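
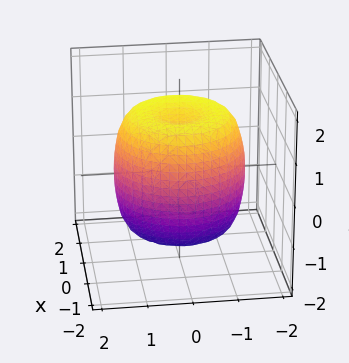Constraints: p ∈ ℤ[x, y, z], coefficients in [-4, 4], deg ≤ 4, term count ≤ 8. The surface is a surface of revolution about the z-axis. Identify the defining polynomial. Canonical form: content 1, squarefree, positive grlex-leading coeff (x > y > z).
Degree: a generic line meets the surface in up to 4 points, so deg p = 4.
Symmetries: the z-axis is an axis of rotation, so x and y enter only as x² + y².
From the visible intercepts: a circular section at z = 0 has radius between 1 and 2.
These observations pin down the coefficients.

2*x^4 + 4*x^2*y^2 + 2*y^4 - 3*x^2 - 3*y^2 + 2*z^2 - 3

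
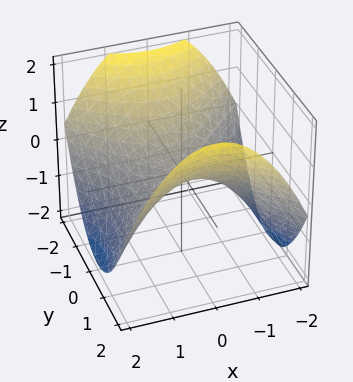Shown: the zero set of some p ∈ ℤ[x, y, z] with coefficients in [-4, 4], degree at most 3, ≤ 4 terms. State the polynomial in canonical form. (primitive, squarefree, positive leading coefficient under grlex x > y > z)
x^2 - y^2 + 2*z

(a) The degree is 2 — a hyperbolic paraboloid; a quadric.
(b) Symmetries: it's symmetric under x → −x, forcing even powers of x; it's symmetric under y → −y, forcing even powers of y.
(c) From the visible intercepts: it meets the x-axis at x = 0 (among the integer gridlines); one y-axis crossing is at y = 0.
(d) Fitting integer coefficients to these (and the overall shape) gives p.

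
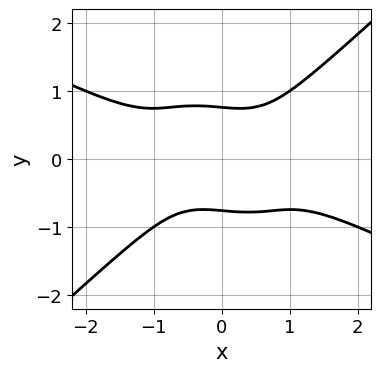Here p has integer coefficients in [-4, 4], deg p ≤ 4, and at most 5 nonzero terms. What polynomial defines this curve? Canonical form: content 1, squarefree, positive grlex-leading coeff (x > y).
x^4 + 2*x^3*y - x*y^3 - 3*y^4 + 1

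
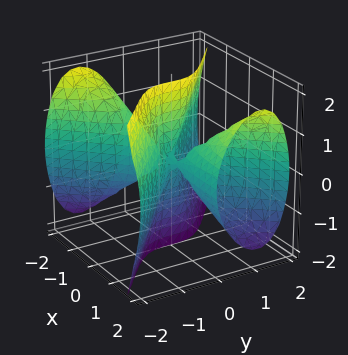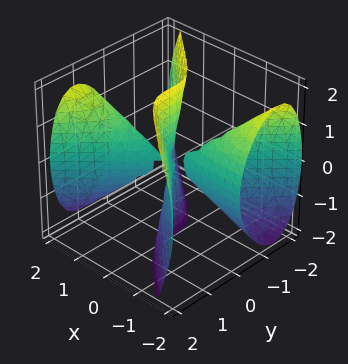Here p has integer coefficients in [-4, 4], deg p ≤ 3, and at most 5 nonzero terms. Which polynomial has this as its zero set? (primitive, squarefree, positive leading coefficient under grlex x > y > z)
(a) The picture has 2 separate pieces. Treating them together as one polynomial.
(b) Degree: no degree-2 surface has this shape, so deg p = 3.
(c) Checking where it meets the axes: the visible z-axis segment lies entirely on the surface; one y-axis crossing is at y = 0; every point of the x-axis in the box is on the surface.
(d) Assembling these constraints gives the stated polynomial.

2*x^2*y - x*z^2 - 2*y^3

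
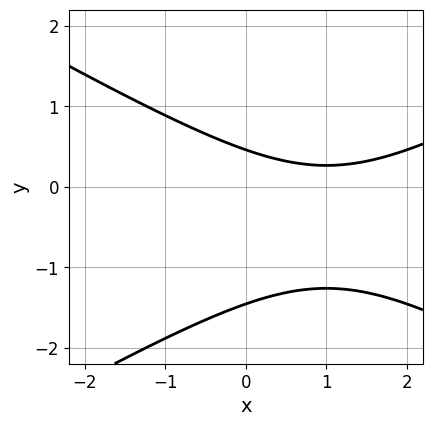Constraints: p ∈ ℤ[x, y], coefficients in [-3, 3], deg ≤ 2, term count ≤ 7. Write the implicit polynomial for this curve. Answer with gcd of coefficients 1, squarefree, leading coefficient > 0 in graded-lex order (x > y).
x^2 - 3*y^2 - 2*x - 3*y + 2

First, deg p = 2. No degree-1 curve has this shape.
Then, observable constraints: no x-intercept at any integer in the box.
Finally, these observations pin down the coefficients.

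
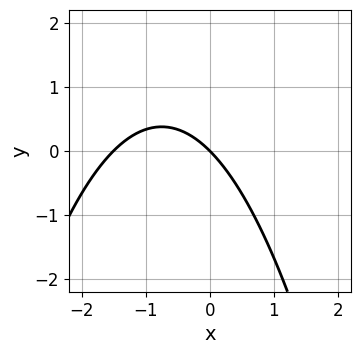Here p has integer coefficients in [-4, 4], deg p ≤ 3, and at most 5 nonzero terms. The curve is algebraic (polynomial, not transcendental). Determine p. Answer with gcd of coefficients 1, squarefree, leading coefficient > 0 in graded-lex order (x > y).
2*x^2 + 3*x + 3*y

Degree: the shape is more complex than any degree-1 curve, so deg p = 2.
Observable constraints: it crosses the x-axis at the gridline x = 0; one y-axis crossing is at y = 0.
These observations pin down the coefficients.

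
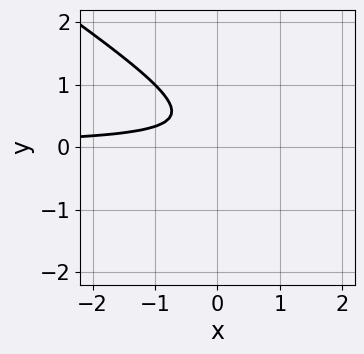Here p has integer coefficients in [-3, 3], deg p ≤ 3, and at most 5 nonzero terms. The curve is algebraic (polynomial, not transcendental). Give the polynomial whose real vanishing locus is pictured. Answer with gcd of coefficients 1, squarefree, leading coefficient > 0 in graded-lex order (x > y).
1. The degree is 2 — the shape is more complex than any degree-1 curve.
2. From the axis intercepts and sections: the curve avoids every integer y-axis point in the box; the curve avoids every integer x-axis point in the box.
3. Together with the visible shape, these determine p as stated.

2*x*y + 3*y^2 - 2*y + 1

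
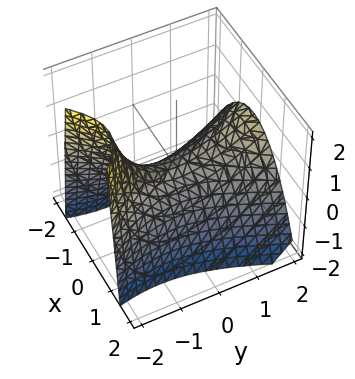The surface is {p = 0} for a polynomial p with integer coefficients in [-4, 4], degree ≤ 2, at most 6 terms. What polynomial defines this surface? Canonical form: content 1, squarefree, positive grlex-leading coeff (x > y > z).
3*x^2 - y^2 + y*z + 3*z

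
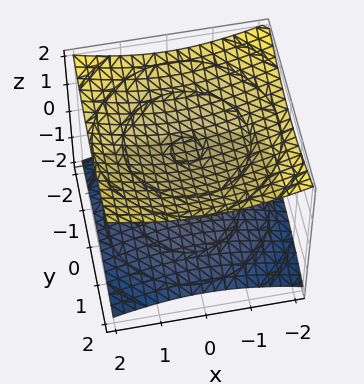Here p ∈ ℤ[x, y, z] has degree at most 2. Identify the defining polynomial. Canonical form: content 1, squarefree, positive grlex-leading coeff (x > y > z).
x^2 + y^2 - 3*z^2 + 3

First, there are 2 components. They look like related sheets of one shape, so recover p as a whole.
Next, degree: two sheets facing apart; a quadric, so deg p = 2.
Then, symmetries: rotational symmetry about the z-axis ⇒ p depends on x, y only through x² + y²; it's symmetric under z → −z, forcing even powers of z.
Then, from the visible intercepts: among the integer gridlines, it crosses the z-axis at z ∈ {-1, 1}; the surface avoids every integer y-axis point in the box; it misses every integer gridline on the x-axis.
Finally, solving for integer coefficients yields p as stated.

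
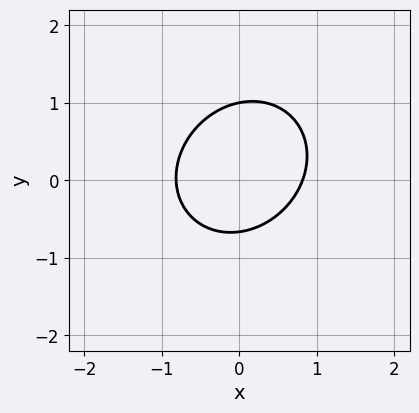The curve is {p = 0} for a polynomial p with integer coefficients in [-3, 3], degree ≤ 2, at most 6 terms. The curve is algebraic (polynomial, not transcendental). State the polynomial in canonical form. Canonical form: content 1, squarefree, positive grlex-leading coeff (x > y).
3*x^2 - x*y + 3*y^2 - y - 2

1. deg p = 2. No degree-1 curve has this shape.
2. Against the integer gridlines: it crosses the y-axis at the gridline y = 1.
3. Fitting integer coefficients to these (and the overall shape) gives p.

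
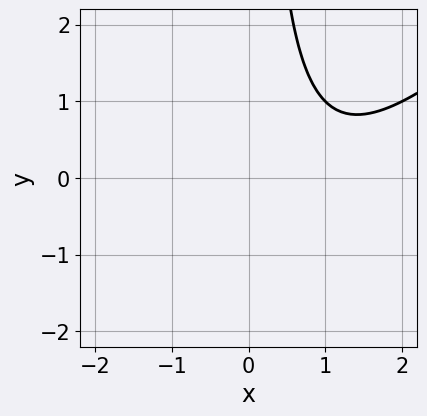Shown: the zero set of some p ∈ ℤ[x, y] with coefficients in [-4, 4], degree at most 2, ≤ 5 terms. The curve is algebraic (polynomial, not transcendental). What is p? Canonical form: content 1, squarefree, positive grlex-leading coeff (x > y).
(a) The degree is 2 — no degree-1 curve has this shape.
(b) Reading off the gridlines: no y-intercept at any integer in the box; no x-intercept at any integer in the box.
(c) Solving for integer coefficients yields p as stated.

x^2 - x*y - 2*x + 2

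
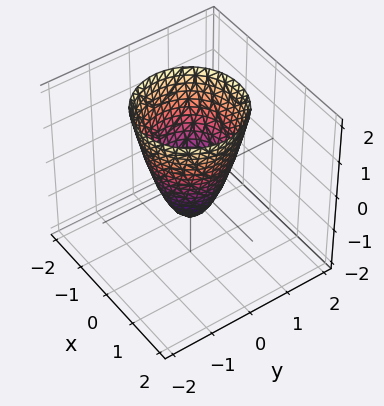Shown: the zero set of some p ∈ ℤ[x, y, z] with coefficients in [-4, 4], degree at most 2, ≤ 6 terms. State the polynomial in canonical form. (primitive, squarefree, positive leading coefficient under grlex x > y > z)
2*x^2 + 2*y^2 - z - 1

First, degree: no degree-1 surface has this shape, so deg p = 2.
Then, by symmetry, every cross-section ⟂ z is a circle, so x, y appear only via x² + y².
Next, from the visible intercepts: a circular section at z = 1 has radius exactly 1; it meets the z-axis at z = -1 (among the integer gridlines).
Finally, the integer polynomial consistent with all of this is the stated p.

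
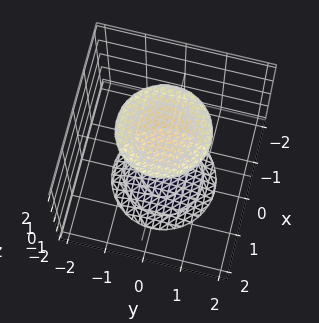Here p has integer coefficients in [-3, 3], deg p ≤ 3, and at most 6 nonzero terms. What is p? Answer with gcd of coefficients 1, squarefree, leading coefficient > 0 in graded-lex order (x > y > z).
x^2 + y^2 - z^2 + 3

1. I count 2 distinct pieces. Treating them together as one polynomial.
2. The degree is 2 — no degree-1 surface has this shape.
3. Symmetry: the surface is invariant under rotation about z: p = q(x² + y², z).
4. Against the integer gridlines: the surface avoids every integer y-axis point in the box; a circular section at z = -2 has radius exactly 1; it misses every integer gridline on the x-axis.
5. Matching integer coefficients to the picture gives p.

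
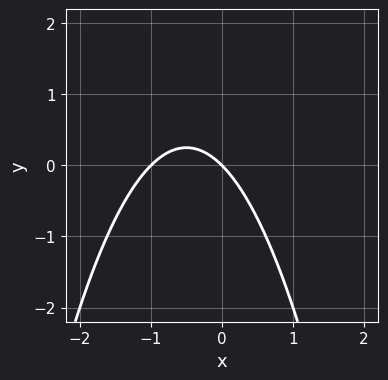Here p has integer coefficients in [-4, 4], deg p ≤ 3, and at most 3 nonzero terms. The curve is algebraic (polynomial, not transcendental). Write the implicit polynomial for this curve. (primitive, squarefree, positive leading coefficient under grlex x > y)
x^2 + x + y

First, the degree is 2 — the shape is more complex than any degree-1 curve.
Then, against the integer gridlines: it meets the y-axis at y = 0 (among the integer gridlines); among the integer gridlines, it crosses the x-axis at x ∈ {-1, 0}.
Finally, assembling these constraints gives the stated polynomial.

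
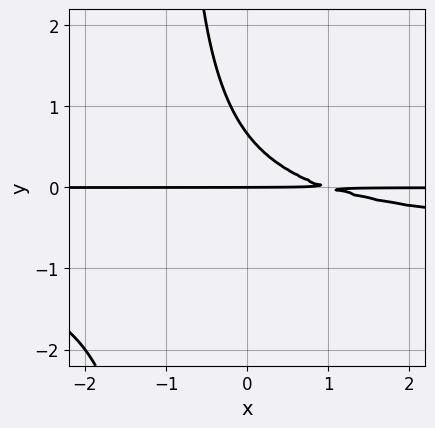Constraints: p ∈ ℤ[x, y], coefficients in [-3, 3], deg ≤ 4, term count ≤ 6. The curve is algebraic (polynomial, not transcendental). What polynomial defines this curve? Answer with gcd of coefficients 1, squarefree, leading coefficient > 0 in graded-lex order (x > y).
3*x*y^2 + 2*x*y + 3*y^2 - 2*y

1. Degree: a generic line meets the curve in up to 3 points, so deg p = 3.
2. Against the integer gridlines: it crosses the y-axis at the gridline y = 0; every point of the x-axis in the box is on the curve.
3. Assembling these constraints gives the stated polynomial.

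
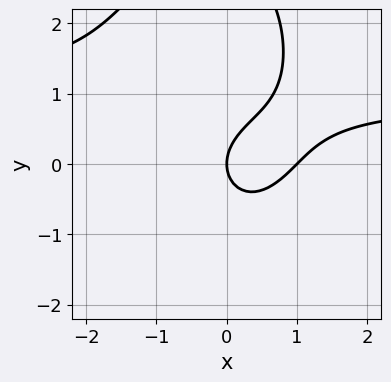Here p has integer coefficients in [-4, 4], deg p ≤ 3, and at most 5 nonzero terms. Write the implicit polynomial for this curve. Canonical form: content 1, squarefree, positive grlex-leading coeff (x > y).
3*x^2*y + y^3 - 3*x^2 - 3*y^2 + 3*x

1. Degree: a generic line meets the curve in up to 3 points, so deg p = 3.
2. Checking where it meets the axes: among the integer gridlines, it crosses the x-axis at x ∈ {0, 1}; it meets the y-axis at y = 0 (among the integer gridlines).
3. Assembling these constraints gives the stated polynomial.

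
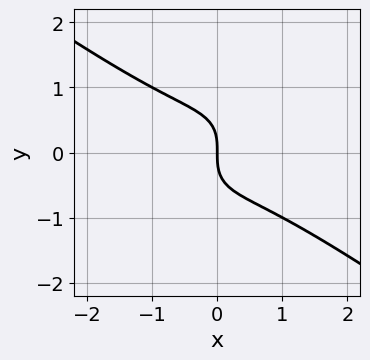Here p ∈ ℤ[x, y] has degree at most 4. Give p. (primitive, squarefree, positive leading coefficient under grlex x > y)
2*x^3 - 2*x*y^2 + 3*y^3 + 3*x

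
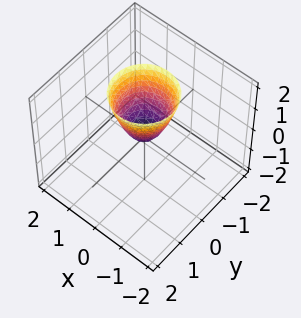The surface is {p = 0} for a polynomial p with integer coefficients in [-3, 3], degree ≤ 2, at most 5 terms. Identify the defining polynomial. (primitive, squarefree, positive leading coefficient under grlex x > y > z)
2*x^2 + 2*y^2 - z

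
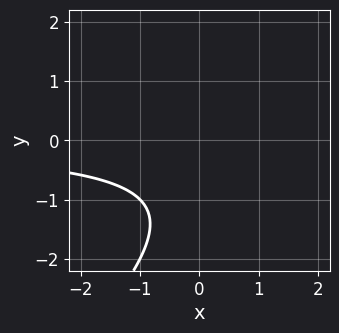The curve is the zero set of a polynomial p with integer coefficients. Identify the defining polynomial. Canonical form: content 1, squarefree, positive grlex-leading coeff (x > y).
x*y - y^2 - 2*y - 2

1. Degree: the shape is more complex than any degree-1 curve, so deg p = 2.
2. From the visible intercepts: the curve avoids every integer y-axis point in the box; it misses every integer gridline on the x-axis.
3. The integer polynomial consistent with all of this is the stated p.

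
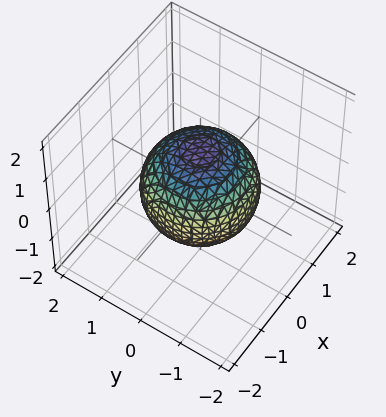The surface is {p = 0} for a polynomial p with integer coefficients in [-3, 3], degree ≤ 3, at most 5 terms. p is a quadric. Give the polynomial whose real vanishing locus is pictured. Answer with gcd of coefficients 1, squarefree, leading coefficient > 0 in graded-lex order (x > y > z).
The degree is 2 — bounded and convex; a quadric.
Symmetry: every cross-section ⟂ z is a circle, so x, y appear only via x² + y²; mirror symmetry z ↦ −z ⇒ only even powers of z.
Checking where it meets the axes: a circular section at z = 0 has radius between 1 and 2.
Assembling these constraints gives the stated polynomial.

2*x^2 + 2*y^2 + 2*z^2 - 3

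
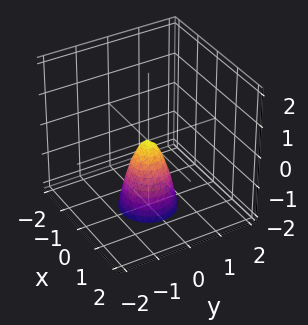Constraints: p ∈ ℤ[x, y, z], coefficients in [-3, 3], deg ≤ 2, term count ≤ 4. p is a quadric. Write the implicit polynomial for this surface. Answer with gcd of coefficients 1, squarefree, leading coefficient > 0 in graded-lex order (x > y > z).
3*x^2 + 3*y^2 + z

First, deg p = 2. A paraboloid; a quadric.
Then, by symmetry, the z-axis is an axis of rotation, so x and y enter only as x² + y².
Next, reading off the gridlines: a circular section at z = -2 has radius between 0 and 1; it meets the y-axis at y = 0 (among the integer gridlines).
Finally, matching integer coefficients to the picture gives p.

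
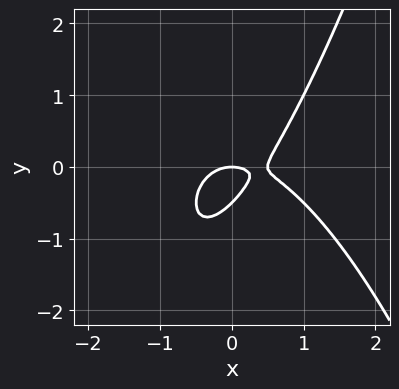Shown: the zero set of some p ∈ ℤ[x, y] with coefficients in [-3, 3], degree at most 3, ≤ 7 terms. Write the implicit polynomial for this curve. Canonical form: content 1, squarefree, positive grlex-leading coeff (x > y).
2*x^3 - x^2 + 2*x*y - 2*y^2 - y

1. deg p = 3.
2. Observable constraints: one y-axis crossing is at y = 0; it crosses the x-axis at the gridline x = 0.
3. Matching integer coefficients to the picture gives p.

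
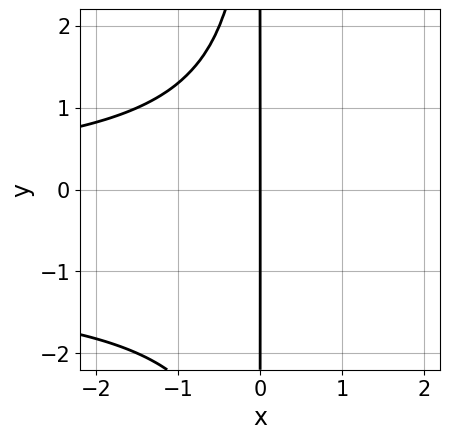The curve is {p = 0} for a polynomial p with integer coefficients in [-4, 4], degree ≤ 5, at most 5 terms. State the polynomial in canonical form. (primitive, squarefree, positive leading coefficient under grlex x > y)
First, degree: a generic line meets the curve in up to 4 points, so deg p = 4.
Next, against the integer gridlines: one x-axis crossing is at x = 0; the visible y-axis segment lies entirely on the curve.
Finally, these observations pin down the coefficients.

x^2*y^2 + x^2*y + 3*x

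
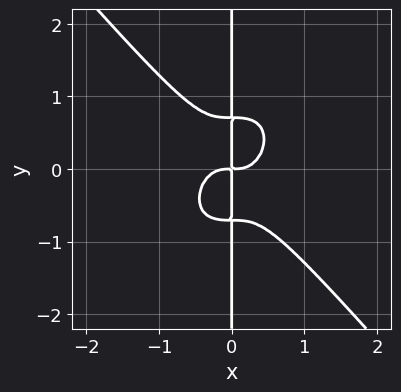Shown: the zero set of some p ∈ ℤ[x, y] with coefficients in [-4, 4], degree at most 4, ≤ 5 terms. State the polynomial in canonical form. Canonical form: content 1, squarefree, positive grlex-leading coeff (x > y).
3*x^4 + 2*x*y^3 - x*y

(a) The degree is 4 — a generic line meets the curve in up to 4 points.
(b) Reading off the gridlines: every point of the y-axis in the box is on the curve.
(c) Together with the visible shape, these determine p as stated.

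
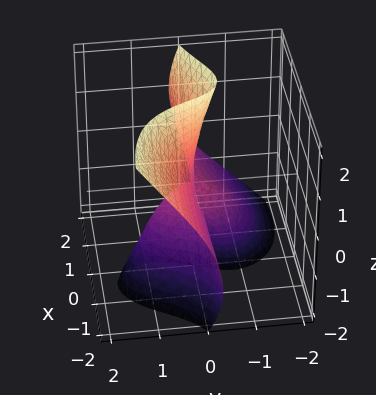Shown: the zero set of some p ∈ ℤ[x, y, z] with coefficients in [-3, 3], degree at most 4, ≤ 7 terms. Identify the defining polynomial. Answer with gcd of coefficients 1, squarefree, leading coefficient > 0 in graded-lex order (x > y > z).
The degree is 3 — the shape is more complex than any degree-2 surface.
From the visible intercepts: the visible z-axis segment lies entirely on the surface; it meets the y-axis at y = 0 (among the integer gridlines); every point of the x-axis in the box is on the surface.
The integer polynomial consistent with all of this is the stated p.

2*x^2*y - x^2*z + x*z^2 + y^3 + y*z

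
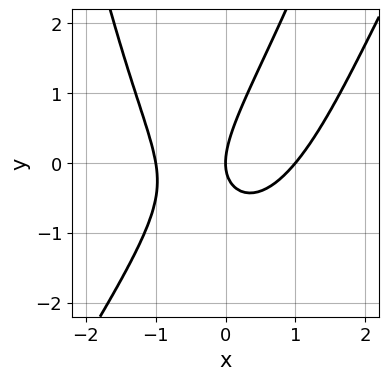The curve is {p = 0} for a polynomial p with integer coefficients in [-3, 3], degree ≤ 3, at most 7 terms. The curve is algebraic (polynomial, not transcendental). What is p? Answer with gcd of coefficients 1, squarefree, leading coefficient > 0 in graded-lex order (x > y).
1. The degree is 3 — no degree-2 curve has this shape.
2. From the axis intercepts and sections: it meets the y-axis at y = 0 (among the integer gridlines); the x-axis gridline crossings are at x ∈ {-1, 0, 1}.
3. These observations pin down the coefficients.

3*x^3 - 2*x^2*y - 3*x*y + 2*y^2 - 3*x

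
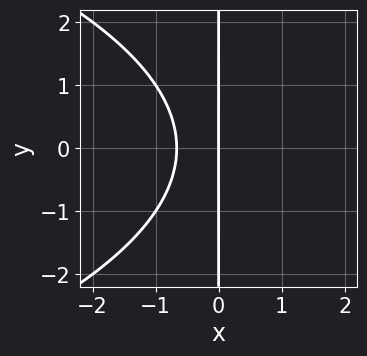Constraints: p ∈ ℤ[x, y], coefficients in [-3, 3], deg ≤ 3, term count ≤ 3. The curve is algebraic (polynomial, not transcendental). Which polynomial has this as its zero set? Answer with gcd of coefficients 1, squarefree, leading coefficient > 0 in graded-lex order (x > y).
x*y^2 + 3*x^2 + 2*x

First, degree: a generic line meets the curve in up to 3 points, so deg p = 3.
Then, symmetries: it's symmetric under y → −y, forcing even powers of y.
Next, against the integer gridlines: it crosses the x-axis at the gridline x = 0; every point of the y-axis in the box is on the curve.
Finally, solving for integer coefficients yields p as stated.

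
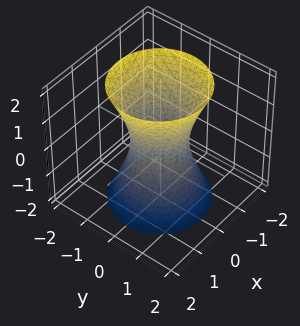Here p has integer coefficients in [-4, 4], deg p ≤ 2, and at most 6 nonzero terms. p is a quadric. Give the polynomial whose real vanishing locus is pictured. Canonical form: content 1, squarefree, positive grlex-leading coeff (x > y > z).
The degree is 2 — an hourglass — one-sheet hyperboloid; a quadric.
Symmetries: it's symmetric under z → −z, forcing even powers of z; every cross-section ⟂ z is a circle, so x, y appear only via x² + y².
Checking where it meets the axes: a circular section at z = 1 has radius exactly 1; no z-intercept at any integer in the box.
Matching integer coefficients to the picture gives p.

3*x^2 + 3*y^2 - z^2 - 2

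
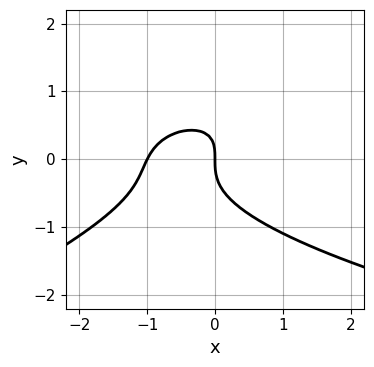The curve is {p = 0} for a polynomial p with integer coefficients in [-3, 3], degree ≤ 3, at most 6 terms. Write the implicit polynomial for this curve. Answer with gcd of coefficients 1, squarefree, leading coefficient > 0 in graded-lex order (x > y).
x*y^2 - 3*y^3 - 2*x^2 + x*y - 2*x

(a) deg p = 3. No degree-2 curve has this shape.
(b) From the visible intercepts: among the integer gridlines, it crosses the x-axis at x ∈ {-1, 0}; it meets the y-axis at y = 0 (among the integer gridlines).
(c) Together with the visible shape, these determine p as stated.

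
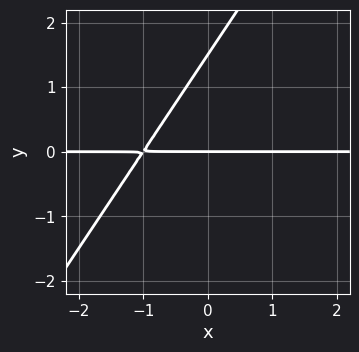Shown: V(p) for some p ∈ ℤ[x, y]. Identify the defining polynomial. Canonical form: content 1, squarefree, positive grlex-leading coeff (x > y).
3*x*y - 2*y^2 + 3*y

deg p = 2. A generic line meets the curve in up to 2 points.
Against the integer gridlines: one y-axis crossing is at y = 0; every point of the x-axis in the box is on the curve.
Matching integer coefficients to the picture gives p.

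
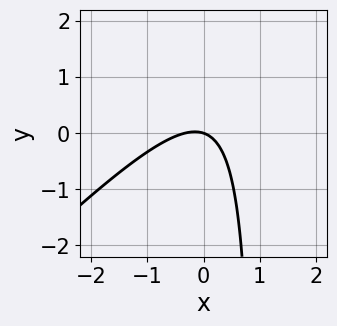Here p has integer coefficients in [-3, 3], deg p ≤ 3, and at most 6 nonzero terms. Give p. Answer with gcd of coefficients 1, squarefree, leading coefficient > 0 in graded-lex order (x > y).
First, deg p = 2.
Then, against the integer gridlines: one y-axis crossing is at y = 0; it meets the x-axis at x = 0 (among the integer gridlines).
Finally, matching integer coefficients to the picture gives p.

3*x^2 - 3*x*y + x + 3*y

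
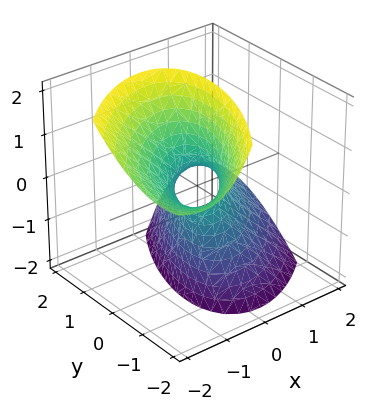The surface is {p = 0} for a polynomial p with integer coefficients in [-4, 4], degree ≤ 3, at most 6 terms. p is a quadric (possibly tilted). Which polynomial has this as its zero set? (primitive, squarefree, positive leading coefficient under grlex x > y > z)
3*x^2 - 3*x*y + 3*x*z + 2*y^2 - z^2 - 1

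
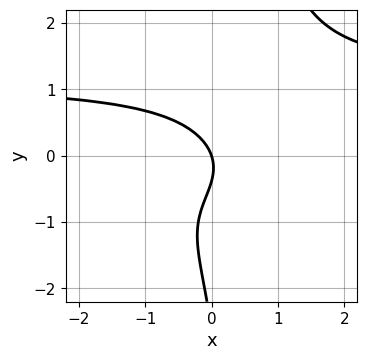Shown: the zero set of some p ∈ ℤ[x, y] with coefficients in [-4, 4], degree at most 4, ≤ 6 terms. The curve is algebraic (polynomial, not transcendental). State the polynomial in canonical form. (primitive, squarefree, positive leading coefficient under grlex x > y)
2*x*y^3 - y^3 - 3*y^2 - 3*x - y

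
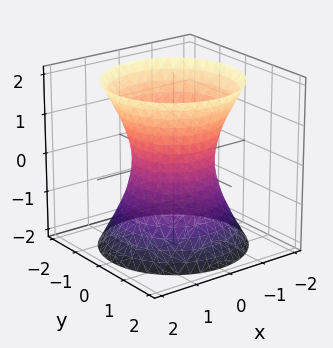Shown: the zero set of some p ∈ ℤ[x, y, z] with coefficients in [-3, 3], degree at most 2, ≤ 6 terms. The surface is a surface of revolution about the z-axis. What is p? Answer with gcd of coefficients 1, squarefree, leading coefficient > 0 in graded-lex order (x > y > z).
(a) The degree is 2 — the shape is more complex than any degree-1 surface.
(b) Symmetry: the surface is invariant under rotation about z: p = q(x² + y², z).
(c) From the axis intercepts and sections: it misses every integer gridline on the z-axis; among the integer gridlines, it crosses the x-axis at x ∈ {-1, 1}; among the integer gridlines, it crosses the y-axis at y ∈ {-1, 1}; a circular section at z = 1 has radius between 1 and 2.
(d) Solving for integer coefficients yields p as stated.

2*x^2 + 2*y^2 - z^2 - 2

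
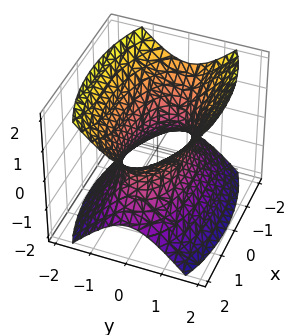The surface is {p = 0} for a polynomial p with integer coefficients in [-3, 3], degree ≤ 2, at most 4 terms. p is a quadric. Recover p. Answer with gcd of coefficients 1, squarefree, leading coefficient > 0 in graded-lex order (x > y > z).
x^2 + 3*y^2 - 2*z^2 - 2

Degree: an hourglass — one-sheet hyperboloid; a quadric, so deg p = 2.
Symmetries: mirror symmetry x ↦ −x ⇒ only even powers of x; the z ↦ −z reflection is a symmetry, so z appears only in even powers; it's symmetric under y → −y, forcing even powers of y.
From the visible intercepts: no z-intercept at any integer in the box.
Putting this together gives p.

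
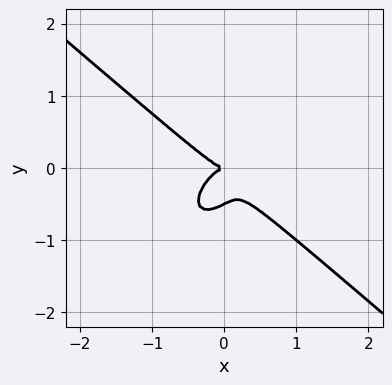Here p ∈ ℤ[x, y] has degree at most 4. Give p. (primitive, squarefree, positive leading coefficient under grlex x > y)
2*x^3 - x*y^2 + 2*y^3 + y^2

1. The degree is 3 — no degree-2 curve has this shape.
2. Observable constraints: it crosses the x-axis at the gridline x = 0; it crosses the y-axis at the gridline y = 0.
3. Solving for integer coefficients yields p as stated.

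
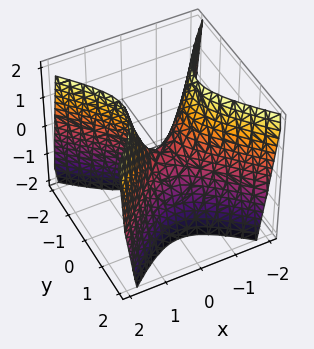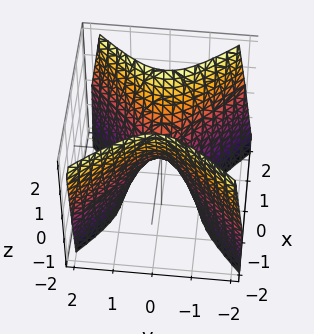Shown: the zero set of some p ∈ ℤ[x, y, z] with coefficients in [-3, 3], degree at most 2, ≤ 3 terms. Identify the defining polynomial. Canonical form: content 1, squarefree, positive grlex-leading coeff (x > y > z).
2*x^2 - 2*y^2 - z

First, the degree is 2 — a hyperbolic paraboloid; a quadric.
Then, symmetries: the y ↦ −y reflection is a symmetry, so y appears only in even powers; it's symmetric under x → −x, forcing even powers of x.
Next, from the visible intercepts: it crosses the z-axis at the gridline z = 0; it crosses the x-axis at the gridline x = 0; one y-axis crossing is at y = 0.
Finally, matching integer coefficients to the picture gives p.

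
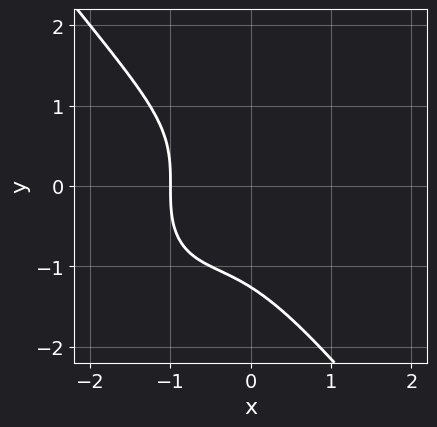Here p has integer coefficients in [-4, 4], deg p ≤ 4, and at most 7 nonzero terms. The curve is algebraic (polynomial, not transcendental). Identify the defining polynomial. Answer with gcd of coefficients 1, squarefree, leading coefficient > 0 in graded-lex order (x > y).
First, deg p = 3. The shape is more complex than any degree-2 curve.
Then, checking where it meets the axes: it crosses the x-axis at the gridline x = -1.
Finally, the integer polynomial consistent with all of this is the stated p.

2*x^3 + y^3 + 3*x^2 + 3*x + 2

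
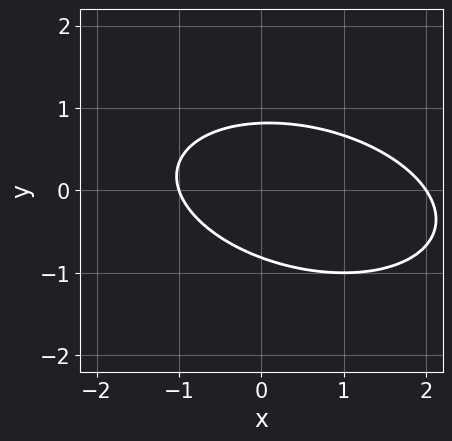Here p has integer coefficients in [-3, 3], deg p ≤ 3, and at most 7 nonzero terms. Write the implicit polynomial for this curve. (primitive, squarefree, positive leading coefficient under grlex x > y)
x^2 + x*y + 3*y^2 - x - 2

deg p = 2.
From the axis intercepts and sections: the x-axis gridline crossings are at x ∈ {-1, 2}.
Solving for integer coefficients yields p as stated.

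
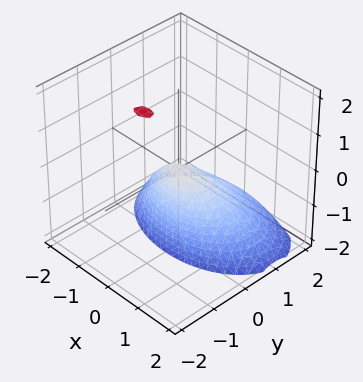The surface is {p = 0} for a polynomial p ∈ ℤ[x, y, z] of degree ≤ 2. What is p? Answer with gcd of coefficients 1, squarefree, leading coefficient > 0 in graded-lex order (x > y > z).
The degree is 2 — no degree-1 surface has this shape.
From the axis intercepts and sections: it meets the y-axis at y = 0 (among the integer gridlines); it crosses the x-axis at the gridline x = 0; one z-axis crossing is at z = 0.
The integer polynomial consistent with all of this is the stated p.

x^2 + 2*y^2 + 2*y*z + z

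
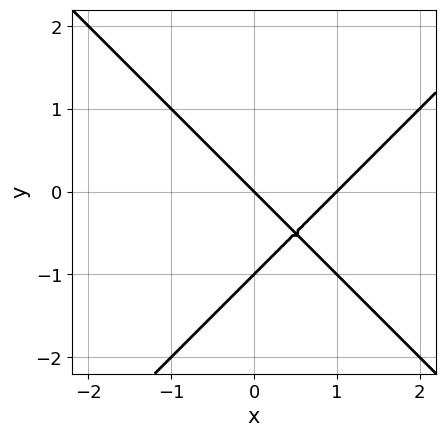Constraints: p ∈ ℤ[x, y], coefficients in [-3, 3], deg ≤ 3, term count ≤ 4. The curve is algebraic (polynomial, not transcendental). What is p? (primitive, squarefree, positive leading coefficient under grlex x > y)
x^2 - y^2 - x - y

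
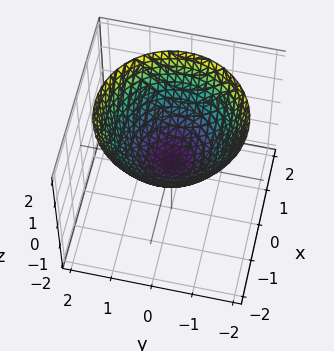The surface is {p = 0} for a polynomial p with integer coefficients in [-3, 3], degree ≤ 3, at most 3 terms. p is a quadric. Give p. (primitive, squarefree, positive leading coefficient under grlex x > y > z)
Degree: a single bowl opening along one axis; a quadric, so deg p = 2.
By symmetry, the z-axis is an axis of rotation, so x and y enter only as x² + y².
Checking where it meets the axes: it meets the z-axis at z = 0 (among the integer gridlines); it meets the y-axis at y = 0 (among the integer gridlines).
These observations pin down the coefficients.

2*x^2 + 2*y^2 - 3*z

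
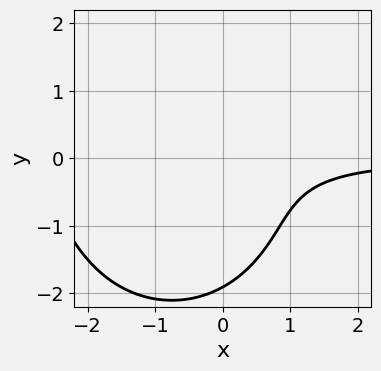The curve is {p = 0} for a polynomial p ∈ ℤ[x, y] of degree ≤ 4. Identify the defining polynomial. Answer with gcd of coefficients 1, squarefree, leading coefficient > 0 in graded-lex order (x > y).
deg p = 3. No degree-2 curve has this shape.
Checking where it meets the axes: it misses every integer gridline on the x-axis.
Solving for integer coefficients yields p as stated.

2*x^2*y + 2*y^3 + 3*x*y + 3*y^2 + 3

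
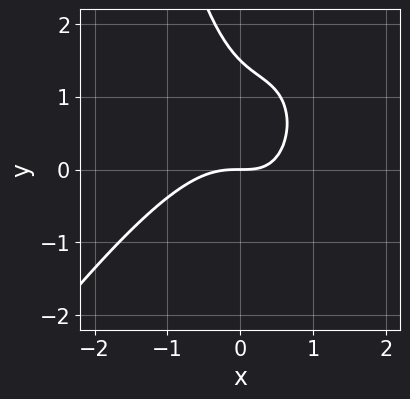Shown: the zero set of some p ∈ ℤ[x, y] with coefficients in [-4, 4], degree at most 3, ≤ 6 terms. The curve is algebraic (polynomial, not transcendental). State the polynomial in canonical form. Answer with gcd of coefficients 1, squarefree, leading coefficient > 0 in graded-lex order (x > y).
3*x^3 - 2*x^2*y + 2*x*y + 2*y^2 - 3*y

First, degree: a generic line meets the curve in up to 3 points, so deg p = 3.
Next, from the axis intercepts and sections: it crosses the y-axis at the gridline y = 0; it crosses the x-axis at the gridline x = 0.
Finally, together with the visible shape, these determine p as stated.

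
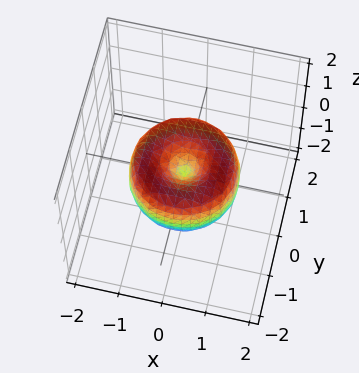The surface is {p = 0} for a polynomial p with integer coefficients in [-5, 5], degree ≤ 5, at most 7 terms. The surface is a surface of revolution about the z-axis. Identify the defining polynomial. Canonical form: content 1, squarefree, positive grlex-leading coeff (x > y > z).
2*x^4 + 4*x^2*y^2 + 2*y^4 - 3*x^2 - 3*y^2 + 2*z^2

(a) deg p = 4. A generic line meets the surface in up to 4 points.
(b) By symmetry, the z-axis is an axis of rotation, so x and y enter only as x² + y².
(c) Checking where it meets the axes: it meets the z-axis at z = 0 (among the integer gridlines); one y-axis crossing is at y = 0; a circular section at z = 0 has radius between 1 and 2; one x-axis crossing is at x = 0.
(d) Assembling these constraints gives the stated polynomial.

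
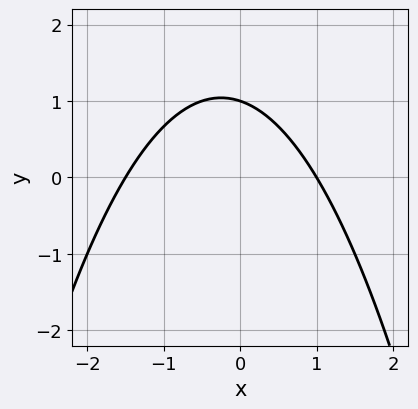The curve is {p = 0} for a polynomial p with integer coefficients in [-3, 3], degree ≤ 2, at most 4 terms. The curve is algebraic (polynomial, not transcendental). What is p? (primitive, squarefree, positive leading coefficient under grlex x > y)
2*x^2 + x + 3*y - 3

(a) The degree is 2 — a generic line meets the curve in up to 2 points.
(b) Observable constraints: it crosses the y-axis at the gridline y = 1; one x-axis crossing is at x = 1.
(c) Fitting integer coefficients to these (and the overall shape) gives p.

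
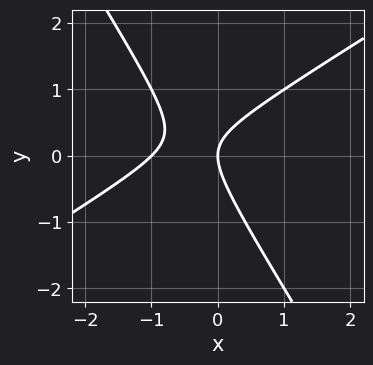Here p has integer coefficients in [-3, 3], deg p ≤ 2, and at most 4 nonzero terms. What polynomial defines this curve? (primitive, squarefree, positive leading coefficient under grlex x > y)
(a) deg p = 2.
(b) Against the integer gridlines: one y-axis crossing is at y = 0; among the integer gridlines, it crosses the x-axis at x ∈ {-1, 0}.
(c) Together with the visible shape, these determine p as stated.

x^2 - x*y - y^2 + x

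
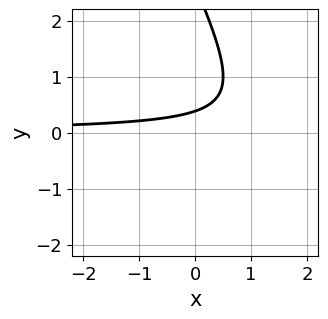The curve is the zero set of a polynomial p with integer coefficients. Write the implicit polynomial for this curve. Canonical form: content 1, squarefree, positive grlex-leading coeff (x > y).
1. deg p = 2.
2. Against the integer gridlines: it misses every integer gridline on the x-axis.
3. Assembling these constraints gives the stated polynomial.

2*x*y + y^2 - 3*y + 1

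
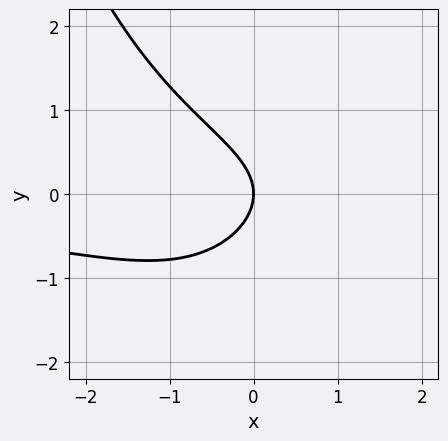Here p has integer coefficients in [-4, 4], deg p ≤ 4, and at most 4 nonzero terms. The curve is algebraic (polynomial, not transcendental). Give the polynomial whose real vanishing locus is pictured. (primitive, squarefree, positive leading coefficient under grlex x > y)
x^2*y - 2*y^2 - 2*x

First, deg p = 3. No degree-2 curve has this shape.
Then, reading off the gridlines: it crosses the x-axis at the gridline x = 0; it crosses the y-axis at the gridline y = 0.
Finally, together with the visible shape, these determine p as stated.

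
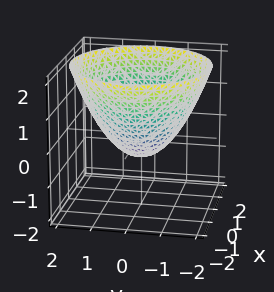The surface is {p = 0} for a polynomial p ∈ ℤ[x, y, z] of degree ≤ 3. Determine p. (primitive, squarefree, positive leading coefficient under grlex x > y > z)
(a) deg p = 2. The shape is more complex than any degree-1 surface.
(b) Symmetry: every cross-section ⟂ z is a circle, so x, y appear only via x² + y².
(c) Reading off the gridlines: a circular section at z = 0 has radius exactly 1; the y-axis gridline crossings are at y ∈ {-1, 1}.
(d) Solving for integer coefficients yields p as stated. Check: (1, 0, 0) on the x-axis lies on the surface, and p(1, 0, 0) = 0. ✓

2*x^2 + 2*y^2 - 3*z - 2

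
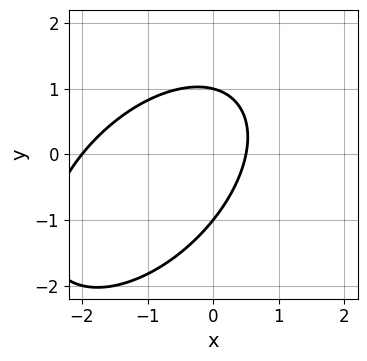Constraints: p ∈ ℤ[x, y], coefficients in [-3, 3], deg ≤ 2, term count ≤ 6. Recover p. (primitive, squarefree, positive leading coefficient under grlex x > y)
2*x^2 - 2*x*y + 2*y^2 + 3*x - 2

First, deg p = 2. The shape is more complex than any degree-1 curve.
Next, from the visible intercepts: it meets the x-axis at x = -2 (among the integer gridlines); among the integer gridlines, it crosses the y-axis at y ∈ {-1, 1}.
Finally, fitting integer coefficients to these (and the overall shape) gives p.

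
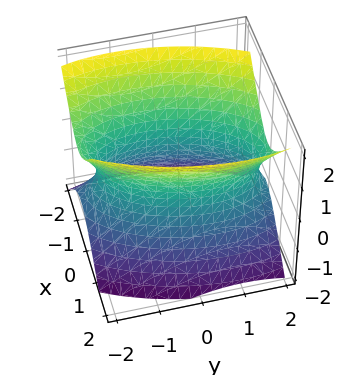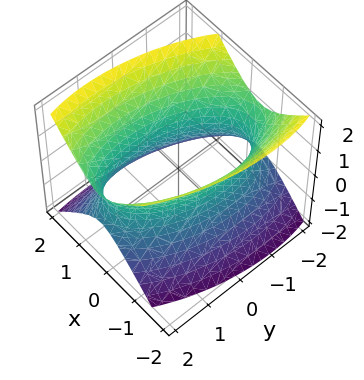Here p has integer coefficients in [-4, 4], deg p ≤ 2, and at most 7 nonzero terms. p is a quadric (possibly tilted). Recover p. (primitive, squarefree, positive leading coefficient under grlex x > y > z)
3*x^2 - x*y + y^2 - 2*z^2 - 3

deg p = 2.
From the axis intercepts and sections: the x-axis gridline crossings are at x ∈ {-1, 1}; it misses every integer gridline on the z-axis.
The integer polynomial consistent with all of this is the stated p.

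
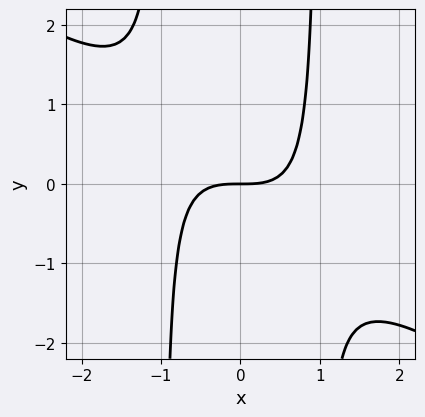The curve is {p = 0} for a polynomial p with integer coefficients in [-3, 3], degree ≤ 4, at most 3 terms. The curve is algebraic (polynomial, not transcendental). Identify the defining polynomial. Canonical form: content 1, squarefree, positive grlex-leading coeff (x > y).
2*x^3 + 3*x^2*y - 3*y

The degree is 3 — a generic line meets the curve in up to 3 points.
Observable constraints: it meets the x-axis at x = 0 (among the integer gridlines); one y-axis crossing is at y = 0.
These observations pin down the coefficients.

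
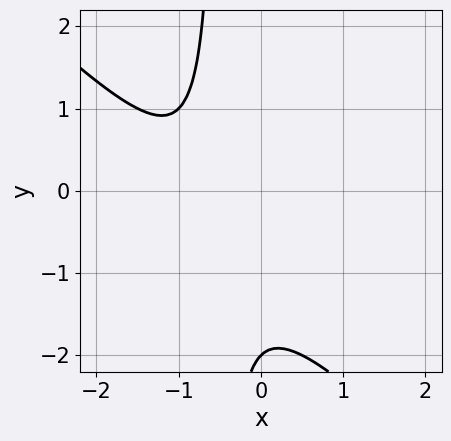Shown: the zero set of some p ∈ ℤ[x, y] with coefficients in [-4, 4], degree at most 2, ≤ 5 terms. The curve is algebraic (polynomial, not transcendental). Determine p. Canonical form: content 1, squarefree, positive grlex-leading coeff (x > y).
2*x^2 + 2*x*y + 3*x + y + 2

(a) deg p = 2. No degree-1 curve has this shape.
(b) Observable constraints: it crosses the y-axis at the gridline y = -2; it misses every integer gridline on the x-axis.
(c) Assembling these constraints gives the stated polynomial.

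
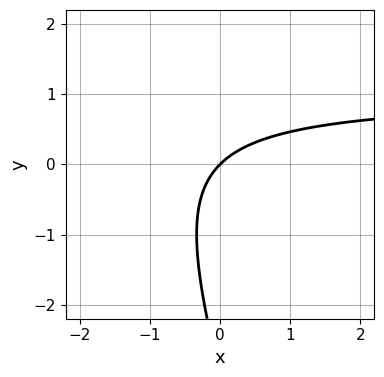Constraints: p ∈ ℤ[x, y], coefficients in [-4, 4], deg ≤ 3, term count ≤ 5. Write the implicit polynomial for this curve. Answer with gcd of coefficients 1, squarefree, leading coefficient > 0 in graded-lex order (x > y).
3*x*y + y^2 - 3*x + 3*y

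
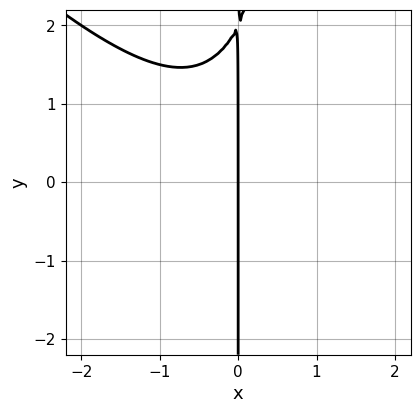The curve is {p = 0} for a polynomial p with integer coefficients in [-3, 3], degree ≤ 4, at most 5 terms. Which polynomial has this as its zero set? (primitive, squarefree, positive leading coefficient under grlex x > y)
deg p = 3. The shape is more complex than any degree-2 curve.
From the axis intercepts and sections: it crosses the x-axis at the gridline x = 0; every point of the y-axis in the box is on the curve.
Assembling these constraints gives the stated polynomial.

x^3 + x^2*y - x*y + 2*x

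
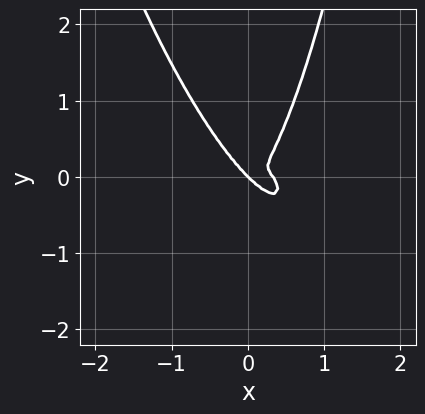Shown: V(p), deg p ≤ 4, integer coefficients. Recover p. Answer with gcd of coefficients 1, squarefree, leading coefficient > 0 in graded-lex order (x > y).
3*x^4 + 2*x^3*y + x^2*y^2 - x^3 - y^3

1. The degree is 4 — no degree-3 curve has this shape.
2. Reading off the gridlines: it meets the x-axis at x = 0 (among the integer gridlines); it meets the y-axis at y = 0 (among the integer gridlines).
3. These observations pin down the coefficients.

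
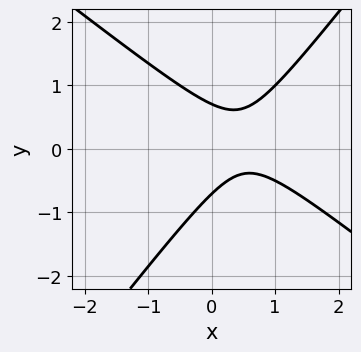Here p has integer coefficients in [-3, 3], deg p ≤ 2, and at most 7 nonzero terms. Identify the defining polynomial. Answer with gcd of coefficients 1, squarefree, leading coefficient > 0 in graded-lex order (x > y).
2*x^2 + x*y - 2*y^2 - 2*x + 1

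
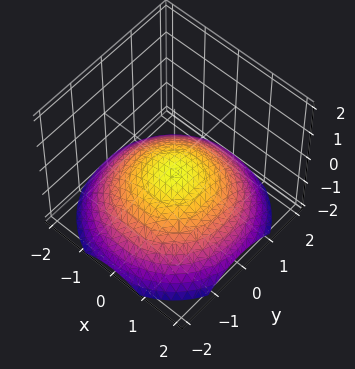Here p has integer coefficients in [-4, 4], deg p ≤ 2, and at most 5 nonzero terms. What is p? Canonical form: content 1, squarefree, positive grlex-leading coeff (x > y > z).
x^2 + y^2 + 3*z + 1

First, degree: no degree-1 surface has this shape, so deg p = 2.
Next, symmetry: the surface is invariant under rotation about z: p = q(x² + y², z).
Next, reading off the gridlines: it misses every integer gridline on the y-axis; the surface avoids every integer x-axis point in the box; a circular section at z = -1 has radius between 1 and 2.
Finally, the integer polynomial consistent with all of this is the stated p.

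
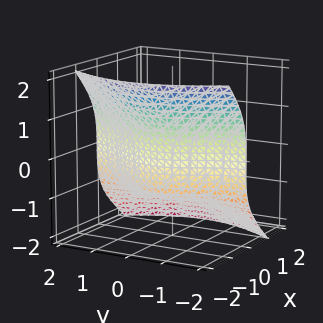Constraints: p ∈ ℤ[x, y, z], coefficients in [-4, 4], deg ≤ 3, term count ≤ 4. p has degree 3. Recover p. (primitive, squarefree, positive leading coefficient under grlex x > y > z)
3*x^3 + 3*x*y^2 + 2*z^3 + 3

(a) deg p = 3.
(b) Against the integer gridlines: it meets the x-axis at x = -1 (among the integer gridlines); no y-intercept at any integer in the box.
(c) These observations pin down the coefficients.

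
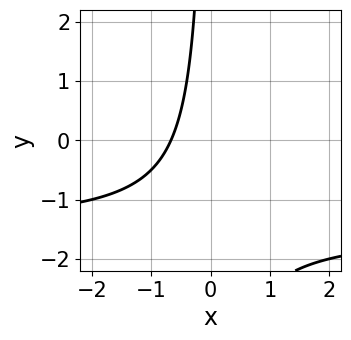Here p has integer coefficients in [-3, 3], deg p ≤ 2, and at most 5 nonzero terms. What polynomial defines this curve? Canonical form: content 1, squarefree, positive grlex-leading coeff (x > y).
First, degree: the shape is more complex than any degree-1 curve, so deg p = 2.
Next, reading off the gridlines: it misses every integer gridline on the y-axis.
Finally, matching integer coefficients to the picture gives p.

2*x*y + 3*x + 2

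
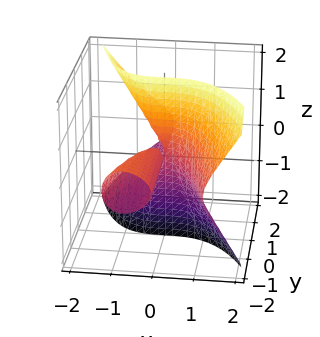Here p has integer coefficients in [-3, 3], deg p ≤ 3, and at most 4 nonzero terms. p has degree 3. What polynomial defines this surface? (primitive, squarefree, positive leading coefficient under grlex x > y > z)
(a) There are 2 components. They look like related sheets of one shape, so recover p as a whole.
(b) The degree is 3 — a generic line meets the surface in up to 3 points.
(c) Checking where it meets the axes: it meets the x-axis at x = 0 (among the integer gridlines); every point of the y-axis in the box is on the surface; every point of the z-axis in the box is on the surface.
(d) Together with the visible shape, these determine p as stated.

3*x^3 + 3*y*z^2 + 2*x*y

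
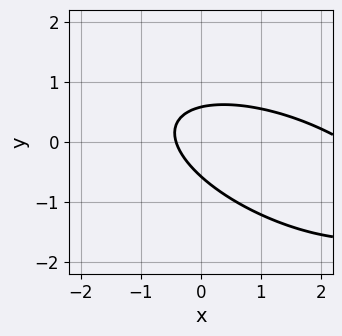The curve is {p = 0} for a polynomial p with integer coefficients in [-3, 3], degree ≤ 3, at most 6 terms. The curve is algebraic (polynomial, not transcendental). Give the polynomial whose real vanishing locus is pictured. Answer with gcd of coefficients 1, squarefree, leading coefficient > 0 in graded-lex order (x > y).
x^2 + 2*x*y + 3*y^2 - 2*x - 1

First, degree: no degree-1 curve has this shape, so deg p = 2.
Finally, putting this together gives p.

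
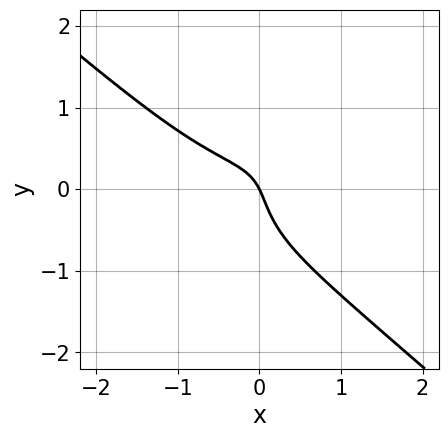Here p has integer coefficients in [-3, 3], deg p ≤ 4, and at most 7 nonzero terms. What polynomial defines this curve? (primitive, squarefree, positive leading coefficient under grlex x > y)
1. The degree is 3 — the shape is more complex than any degree-2 curve.
2. Observable constraints: one x-axis crossing is at x = 0; it meets the y-axis at y = 0 (among the integer gridlines).
3. Putting this together gives p.

2*x^3 + 3*y^3 - 3*x*y + 2*x + y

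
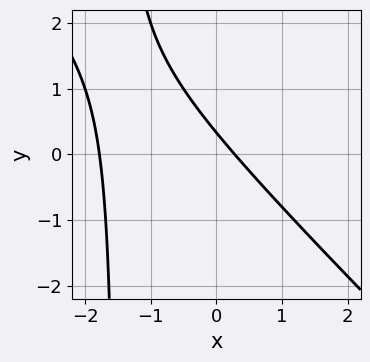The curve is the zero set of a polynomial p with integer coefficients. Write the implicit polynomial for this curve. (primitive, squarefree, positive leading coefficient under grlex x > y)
2*x^2 + 2*x*y + 3*x + 3*y - 1

(a) deg p = 2. No degree-1 curve has this shape.
(b) The integer polynomial consistent with all of this is the stated p.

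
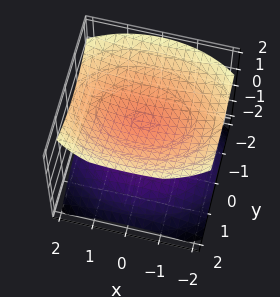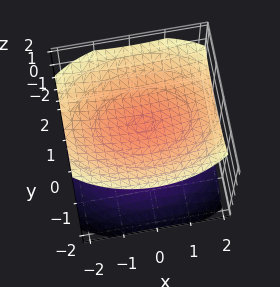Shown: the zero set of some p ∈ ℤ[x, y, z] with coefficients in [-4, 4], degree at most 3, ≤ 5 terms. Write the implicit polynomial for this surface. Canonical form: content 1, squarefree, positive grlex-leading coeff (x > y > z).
x^2 + 2*y^2 - 3*z^2 + 3

(a) The picture has 2 separate pieces. Treating them together as one polynomial.
(b) The degree is 2 — two separate bowl-shaped sheets opening away from each other; a quadric.
(c) Symmetries: the z ↦ −z reflection is a symmetry, so z appears only in even powers; it's symmetric under y → −y, forcing even powers of y; it's symmetric under x → −x, forcing even powers of x.
(d) Against the integer gridlines: among the integer gridlines, it crosses the z-axis at z ∈ {-1, 1}; no x-intercept at any integer in the box.
(e) Assembling these constraints gives the stated polynomial.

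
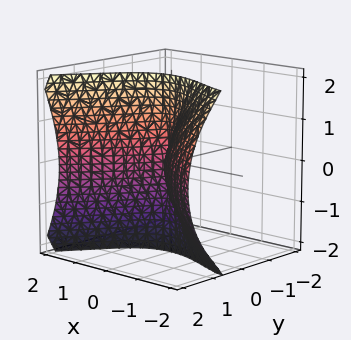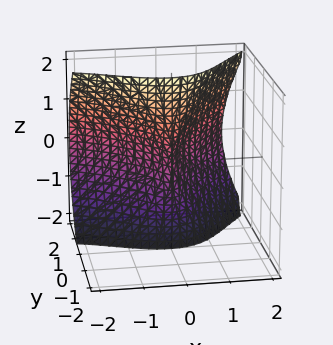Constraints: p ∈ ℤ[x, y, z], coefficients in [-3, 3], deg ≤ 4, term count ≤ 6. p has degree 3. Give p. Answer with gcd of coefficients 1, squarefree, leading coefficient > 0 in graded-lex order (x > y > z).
(a) Degree: a generic line meets the surface in up to 3 points, so deg p = 3.
(b) From the visible intercepts: it meets the y-axis at y = 0 (among the integer gridlines); it meets the x-axis at x = 0 (among the integer gridlines).
(c) The integer polynomial consistent with all of this is the stated p. Check: (0, 0, 2) on the z-axis lies on the surface, and p(0, 0, 2) = 0. ✓

x^3 + x^2*y - 2*y^3 - 2*y*z^2 + 3*x^2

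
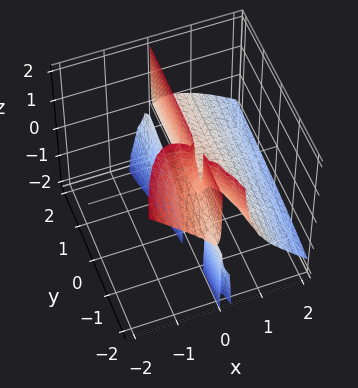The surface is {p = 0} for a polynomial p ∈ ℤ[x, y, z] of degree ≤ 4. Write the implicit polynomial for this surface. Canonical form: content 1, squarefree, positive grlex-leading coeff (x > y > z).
There are 3 components. They look like related sheets of one shape, so recover p as a whole.
Degree: no degree-2 surface has this shape, so deg p = 3.
From the axis intercepts and sections: it crosses the x-axis at the gridline x = 1; the visible z-axis segment lies entirely on the surface.
Putting this together gives p.

3*x^3 + 3*x^2*z + x*y*z - 3*x^2 + x*z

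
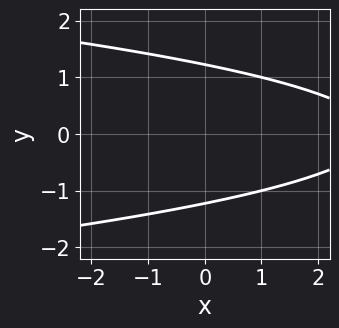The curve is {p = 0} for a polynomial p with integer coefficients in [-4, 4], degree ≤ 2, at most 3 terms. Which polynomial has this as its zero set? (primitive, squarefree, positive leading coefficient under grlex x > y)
2*y^2 + x - 3

1. The degree is 2 — a generic line meets the curve in up to 2 points.
2. Symmetries: mirror symmetry y ↦ −y ⇒ only even powers of y.
3. Checking where it meets the axes: no x-intercept at any integer in the box.
4. The integer polynomial consistent with all of this is the stated p.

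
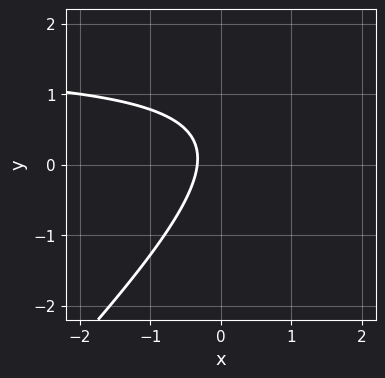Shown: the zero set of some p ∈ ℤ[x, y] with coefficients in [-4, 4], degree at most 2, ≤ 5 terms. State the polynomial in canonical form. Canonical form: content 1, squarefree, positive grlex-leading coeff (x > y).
2*x*y - 2*y^2 - 3*x + y - 1

(a) Degree: a generic line meets the curve in up to 2 points, so deg p = 2.
(b) Against the integer gridlines: the curve avoids every integer y-axis point in the box.
(c) Together with the visible shape, these determine p as stated.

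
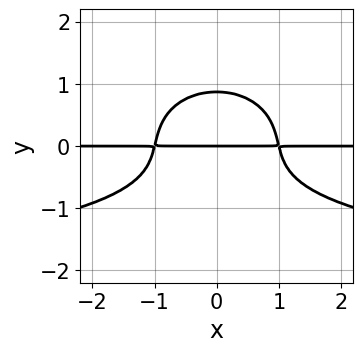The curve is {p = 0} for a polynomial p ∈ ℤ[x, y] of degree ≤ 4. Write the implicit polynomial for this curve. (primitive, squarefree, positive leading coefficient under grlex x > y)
x^2*y^2 + 3*y^4 + 2*x^2*y - 2*y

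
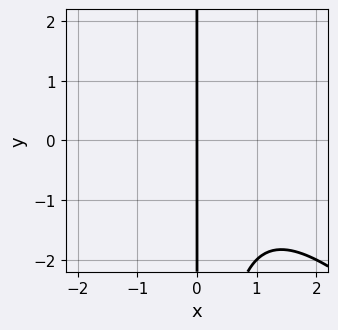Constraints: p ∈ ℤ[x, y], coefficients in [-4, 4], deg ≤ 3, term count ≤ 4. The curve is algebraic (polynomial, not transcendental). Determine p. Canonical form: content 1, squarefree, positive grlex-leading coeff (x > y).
x^3 + x^2*y - x^2 + 2*x

(a) The degree is 3 — a generic line meets the curve in up to 3 points.
(b) Observable constraints: it crosses the x-axis at the gridline x = 0; the visible y-axis segment lies entirely on the curve.
(c) Solving for integer coefficients yields p as stated.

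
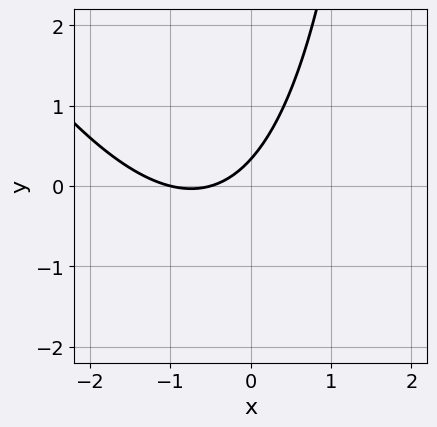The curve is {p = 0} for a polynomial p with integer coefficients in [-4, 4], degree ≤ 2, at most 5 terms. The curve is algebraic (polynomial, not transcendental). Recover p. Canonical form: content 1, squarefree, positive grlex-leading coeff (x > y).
1. deg p = 2.
2. Reading off the gridlines: it meets the x-axis at x = -1 (among the integer gridlines).
3. Putting this together gives p.

2*x^2 + x*y + 3*x - 3*y + 1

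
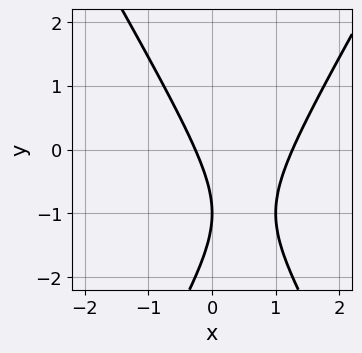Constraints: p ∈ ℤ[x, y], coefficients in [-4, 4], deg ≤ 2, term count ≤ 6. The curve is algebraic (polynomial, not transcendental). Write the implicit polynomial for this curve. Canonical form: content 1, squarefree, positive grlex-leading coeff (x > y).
3*x^2 - y^2 - 3*x - 2*y - 1

First, degree: a generic line meets the curve in up to 2 points, so deg p = 2.
Next, observable constraints: it crosses the y-axis at the gridline y = -1.
Finally, solving for integer coefficients yields p as stated.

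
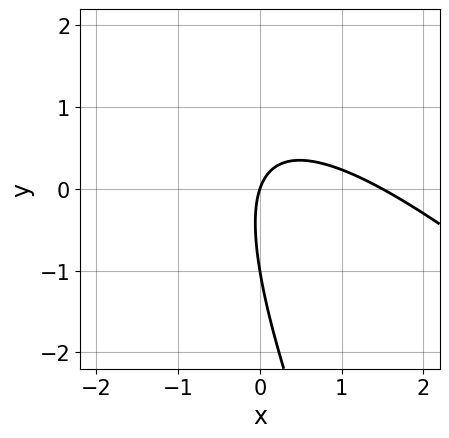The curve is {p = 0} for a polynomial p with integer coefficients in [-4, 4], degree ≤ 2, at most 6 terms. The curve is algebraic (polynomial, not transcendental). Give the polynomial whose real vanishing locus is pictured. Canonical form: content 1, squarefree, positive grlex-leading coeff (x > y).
(a) The degree is 2 — a generic line meets the curve in up to 2 points.
(b) From the visible intercepts: the y-axis gridline crossings are at y ∈ {-1, 0}; it crosses the x-axis at the gridline x = 0.
(c) Assembling these constraints gives the stated polynomial.

2*x^2 + 3*x*y + y^2 - 3*x + y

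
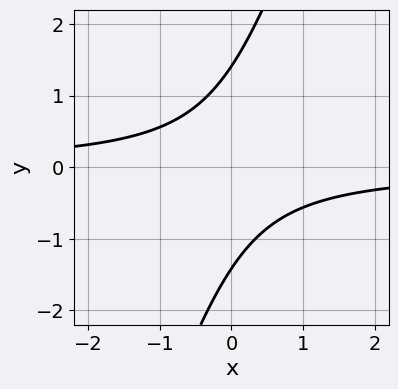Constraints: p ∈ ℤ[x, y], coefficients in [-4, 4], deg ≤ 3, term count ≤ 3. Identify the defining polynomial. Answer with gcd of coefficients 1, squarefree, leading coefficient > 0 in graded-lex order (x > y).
First, deg p = 2.
Then, observable constraints: it misses every integer gridline on the x-axis.
Finally, solving for integer coefficients yields p as stated.

3*x*y - y^2 + 2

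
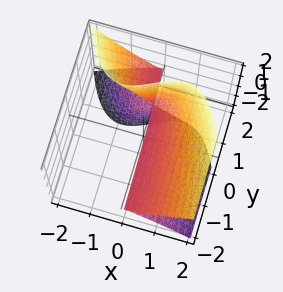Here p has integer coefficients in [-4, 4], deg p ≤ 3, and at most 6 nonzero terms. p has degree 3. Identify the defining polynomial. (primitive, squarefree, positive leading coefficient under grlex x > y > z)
First, degree: no degree-2 surface has this shape, so deg p = 3.
Then, from the axis intercepts and sections: every point of the y-axis in the box is on the surface; it crosses the z-axis at the gridline z = 0.
Finally, together with the visible shape, these determine p as stated.

2*x^3 - x*z^2 + 2*y*z^2 - 2*z^2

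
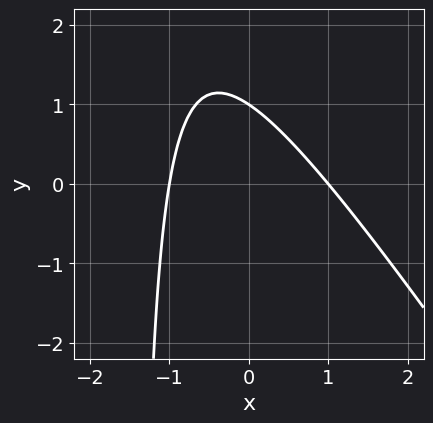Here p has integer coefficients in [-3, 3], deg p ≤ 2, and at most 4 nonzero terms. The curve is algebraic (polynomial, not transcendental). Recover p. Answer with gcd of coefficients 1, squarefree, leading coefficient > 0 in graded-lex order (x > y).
Degree: the shape is more complex than any degree-1 curve, so deg p = 2.
Reading off the gridlines: among the integer gridlines, it crosses the x-axis at x ∈ {-1, 1}; it crosses the y-axis at the gridline y = 1.
The integer polynomial consistent with all of this is the stated p.

3*x^2 + 2*x*y + 3*y - 3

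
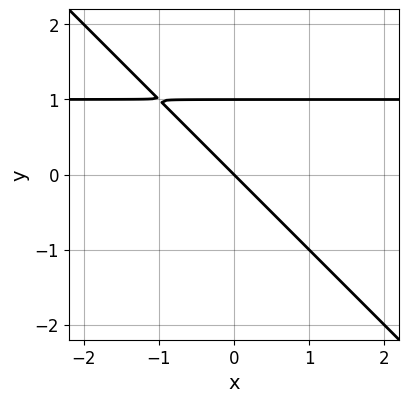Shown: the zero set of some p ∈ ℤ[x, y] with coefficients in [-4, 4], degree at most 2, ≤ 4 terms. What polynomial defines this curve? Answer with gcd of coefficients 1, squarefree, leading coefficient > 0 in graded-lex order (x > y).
1. deg p = 2.
2. Reading off the gridlines: among the integer gridlines, it crosses the y-axis at y ∈ {0, 1}; one x-axis crossing is at x = 0.
3. Together with the visible shape, these determine p as stated.

x*y + y^2 - x - y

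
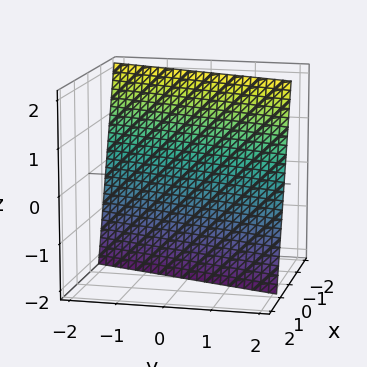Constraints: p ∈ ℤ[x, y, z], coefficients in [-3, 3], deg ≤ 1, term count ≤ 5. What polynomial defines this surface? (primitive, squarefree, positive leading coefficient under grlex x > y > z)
3*x - y + z + 2

1. deg p = 1. The surface is flat (a plane).
2. From the axis intercepts and sections: it meets the y-axis at y = 2 (among the integer gridlines); it crosses the z-axis at the gridline z = -2.
3. Solving for integer coefficients yields p as stated.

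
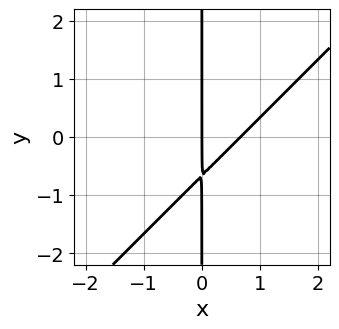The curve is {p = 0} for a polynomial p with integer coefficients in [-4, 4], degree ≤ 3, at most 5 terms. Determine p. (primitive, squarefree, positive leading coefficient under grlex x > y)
3*x^2 - 3*x*y - 2*x

The degree is 2 — the shape is more complex than any degree-1 curve.
From the axis intercepts and sections: the visible y-axis segment lies entirely on the curve; it meets the x-axis at x = 0 (among the integer gridlines).
Matching integer coefficients to the picture gives p.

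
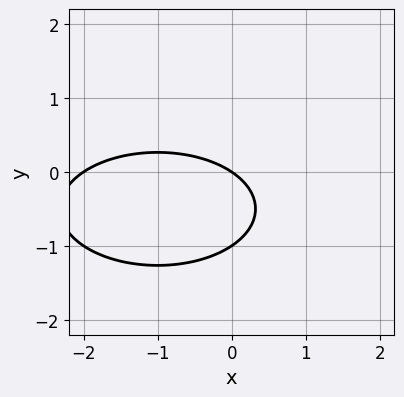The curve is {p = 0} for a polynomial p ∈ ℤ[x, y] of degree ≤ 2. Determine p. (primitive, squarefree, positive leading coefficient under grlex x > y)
1. deg p = 2.
2. Observable constraints: among the integer gridlines, it crosses the y-axis at y ∈ {-1, 0}; the x-axis gridline crossings are at x ∈ {-2, 0}.
3. The integer polynomial consistent with all of this is the stated p.

x^2 + 3*y^2 + 2*x + 3*y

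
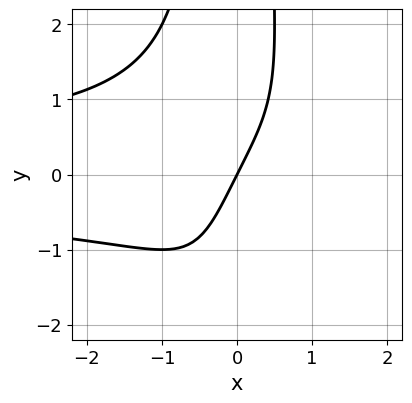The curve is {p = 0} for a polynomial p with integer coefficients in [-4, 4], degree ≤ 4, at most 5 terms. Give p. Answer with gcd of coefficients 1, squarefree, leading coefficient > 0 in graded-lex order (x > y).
1. Degree: a generic line meets the curve in up to 4 points, so deg p = 4.
2. From the axis intercepts and sections: it meets the x-axis at x = 0 (among the integer gridlines); it crosses the y-axis at the gridline y = 0.
3. Together with the visible shape, these determine p as stated.

x^2*y^2 + 2*x - y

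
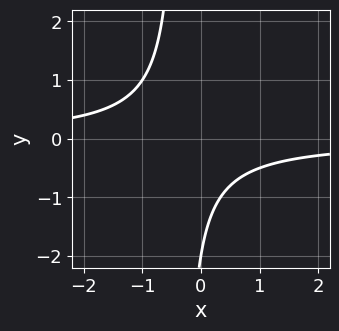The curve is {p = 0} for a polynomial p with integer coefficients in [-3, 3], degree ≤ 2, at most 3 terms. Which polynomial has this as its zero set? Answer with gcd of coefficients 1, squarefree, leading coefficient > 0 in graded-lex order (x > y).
Degree: no degree-1 curve has this shape, so deg p = 2.
From the axis intercepts and sections: the curve avoids every integer x-axis point in the box; it meets the y-axis at y = -2 (among the integer gridlines).
Solving for integer coefficients yields p as stated.

3*x*y + y + 2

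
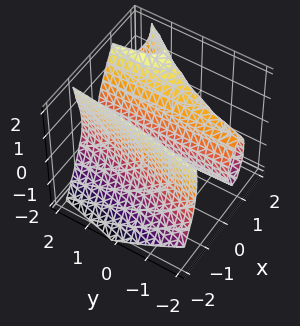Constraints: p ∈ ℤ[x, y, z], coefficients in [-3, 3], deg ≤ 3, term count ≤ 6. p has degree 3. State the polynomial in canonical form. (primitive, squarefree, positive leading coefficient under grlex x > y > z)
1. The picture has 2 separate pieces.
2. The degree is 3 — no degree-2 surface has this shape.
3. From the axis intercepts and sections: it meets the x-axis at x = 0 (among the integer gridlines); one z-axis crossing is at z = 0; the visible y-axis segment lies entirely on the surface.
4. Together with the visible shape, these determine p as stated.

2*x^3 - x^2*y - x^2*z + z^2 - 3*x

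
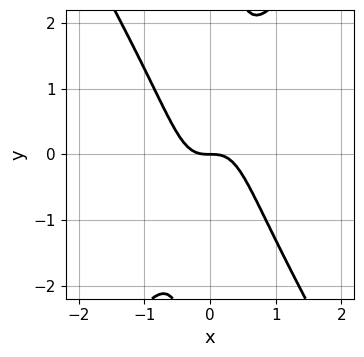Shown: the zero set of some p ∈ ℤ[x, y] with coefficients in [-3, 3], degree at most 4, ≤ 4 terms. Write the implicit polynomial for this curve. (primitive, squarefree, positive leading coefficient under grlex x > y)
First, the degree is 3 — the shape is more complex than any degree-2 curve.
Next, from the axis intercepts and sections: it meets the y-axis at y = 0 (among the integer gridlines); one x-axis crossing is at x = 0.
Finally, the integer polynomial consistent with all of this is the stated p.

3*x^3 - x*y^2 + y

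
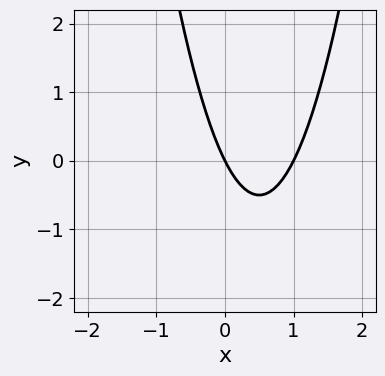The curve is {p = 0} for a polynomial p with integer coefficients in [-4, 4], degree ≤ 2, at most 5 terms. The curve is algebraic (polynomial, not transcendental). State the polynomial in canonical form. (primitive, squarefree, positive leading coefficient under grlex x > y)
2*x^2 - 2*x - y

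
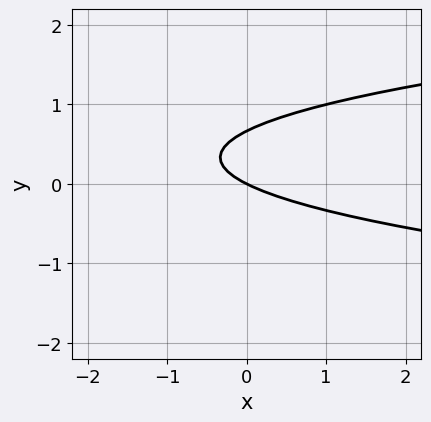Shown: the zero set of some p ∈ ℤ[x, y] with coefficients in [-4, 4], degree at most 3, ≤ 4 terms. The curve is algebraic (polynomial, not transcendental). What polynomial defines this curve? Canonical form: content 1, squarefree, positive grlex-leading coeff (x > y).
First, the degree is 2 — a generic line meets the curve in up to 2 points.
Then, from the axis intercepts and sections: it meets the y-axis at y = 0 (among the integer gridlines); it crosses the x-axis at the gridline x = 0.
Finally, fitting integer coefficients to these (and the overall shape) gives p.

3*y^2 - x - 2*y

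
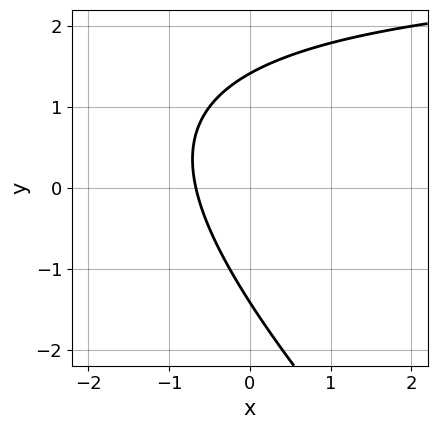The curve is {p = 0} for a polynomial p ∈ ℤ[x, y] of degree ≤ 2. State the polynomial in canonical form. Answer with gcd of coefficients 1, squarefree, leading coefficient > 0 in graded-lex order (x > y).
First, degree: no degree-1 curve has this shape, so deg p = 2.
Finally, matching integer coefficients to the picture gives p.

x*y + y^2 - 3*x - 2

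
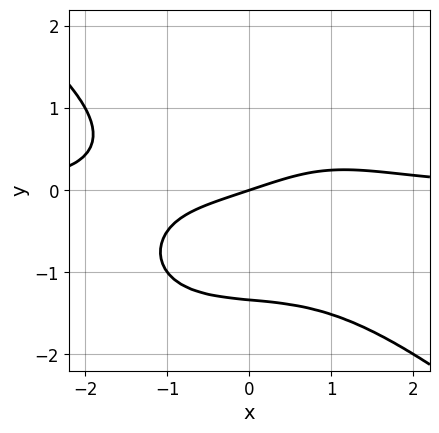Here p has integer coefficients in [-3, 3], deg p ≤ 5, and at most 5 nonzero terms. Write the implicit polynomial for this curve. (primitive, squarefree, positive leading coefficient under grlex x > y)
x^3*y + 2*y^4 + y^3 - x + 3*y

First, degree: the shape is more complex than any degree-3 curve, so deg p = 4.
Then, observable constraints: one y-axis crossing is at y = 0; it crosses the x-axis at the gridline x = 0.
Finally, these observations pin down the coefficients.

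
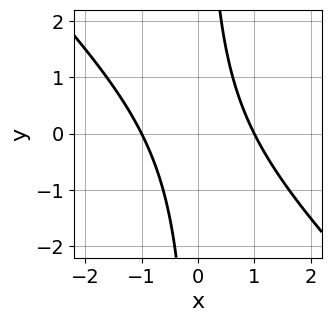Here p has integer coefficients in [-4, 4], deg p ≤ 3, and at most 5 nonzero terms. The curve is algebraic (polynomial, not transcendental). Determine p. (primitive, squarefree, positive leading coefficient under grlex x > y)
(a) The degree is 2 — the shape is more complex than any degree-1 curve.
(b) From the axis intercepts and sections: it misses every integer gridline on the y-axis; the x-axis gridline crossings are at x ∈ {-1, 1}.
(c) Assembling these constraints gives the stated polynomial.

x^2 + x*y - 1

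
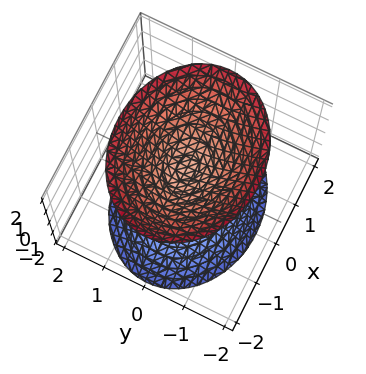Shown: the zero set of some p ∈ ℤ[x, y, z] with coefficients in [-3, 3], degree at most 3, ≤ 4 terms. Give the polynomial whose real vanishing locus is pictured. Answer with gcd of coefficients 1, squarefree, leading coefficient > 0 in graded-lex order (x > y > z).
1. The picture has 2 separate pieces. They look like related sheets of one shape, so recover p as a whole.
2. The degree is 2 — two sheets facing apart; a quadric.
3. Symmetries: mirror symmetry x ↦ −x ⇒ only even powers of x; the z ↦ −z reflection is a symmetry, so z appears only in even powers; it's symmetric under y → −y, forcing even powers of y.
4. Reading off the gridlines: the surface avoids every integer x-axis point in the box; the surface avoids every integer y-axis point in the box.
5. Together with the visible shape, these determine p as stated.

2*x^2 + 3*y^2 - 2*z^2 + 1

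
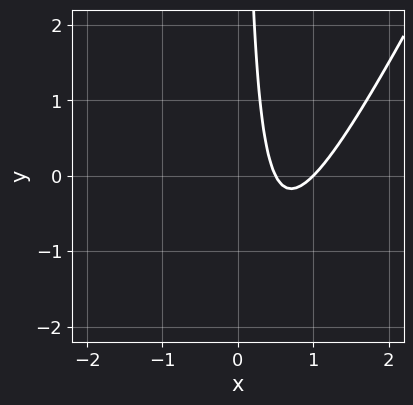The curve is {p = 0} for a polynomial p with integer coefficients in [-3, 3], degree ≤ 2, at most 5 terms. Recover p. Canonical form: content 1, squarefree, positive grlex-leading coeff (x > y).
2*x^2 - x*y - 3*x + 1

First, the degree is 2 — no degree-1 curve has this shape.
Then, checking where it meets the axes: it misses every integer gridline on the y-axis; it meets the x-axis at x = 1 (among the integer gridlines).
Finally, putting this together gives p.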